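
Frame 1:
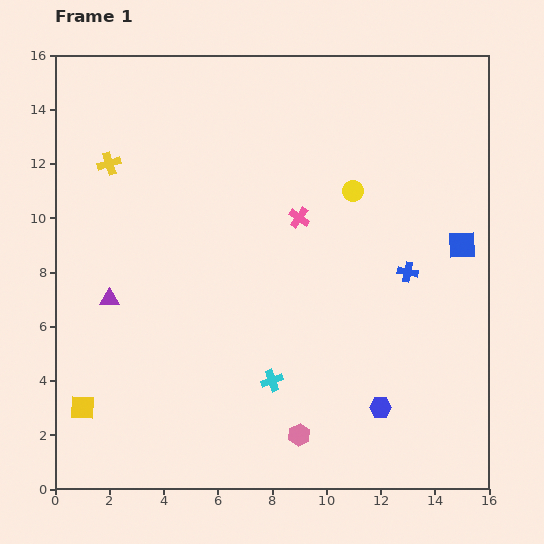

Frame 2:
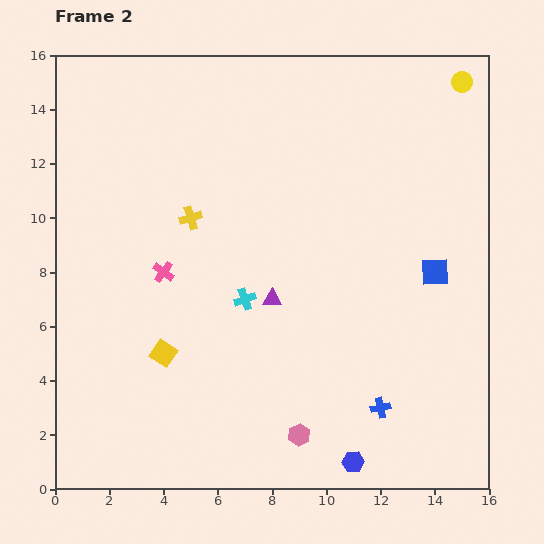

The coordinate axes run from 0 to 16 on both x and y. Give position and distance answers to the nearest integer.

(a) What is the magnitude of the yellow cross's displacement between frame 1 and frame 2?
4

The yellow cross moved from (2, 12) to (5, 10), a distance of √(3² + 2²) ≈ 4.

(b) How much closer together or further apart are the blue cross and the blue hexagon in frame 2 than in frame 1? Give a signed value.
-3

Distance in frame 1: 5. Distance in frame 2: 2.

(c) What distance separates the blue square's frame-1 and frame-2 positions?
1

The blue square moved from (15, 9) to (14, 8), a distance of √(1² + 1²) ≈ 1.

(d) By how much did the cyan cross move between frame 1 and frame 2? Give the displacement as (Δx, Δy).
(-1, 3)

The cyan cross was at (8, 4) in frame 1 and (7, 7) in frame 2.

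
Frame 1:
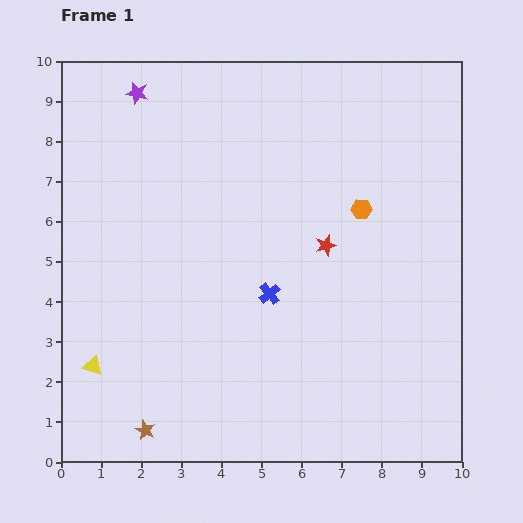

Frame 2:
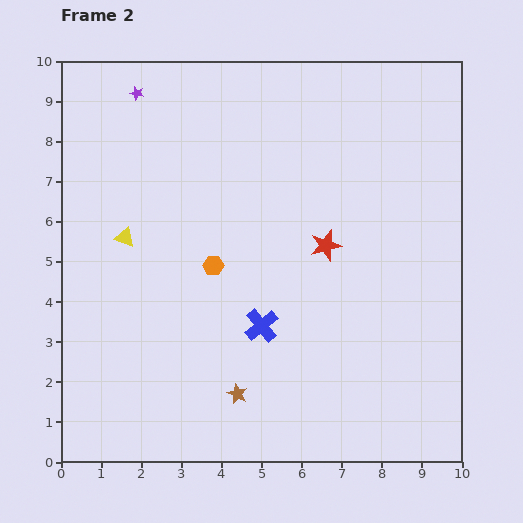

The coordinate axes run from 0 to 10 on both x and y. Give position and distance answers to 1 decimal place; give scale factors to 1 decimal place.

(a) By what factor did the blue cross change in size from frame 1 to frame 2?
1.6×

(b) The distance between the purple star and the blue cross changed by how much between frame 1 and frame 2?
+0.6

Distance in frame 1: 6.0. Distance in frame 2: 6.6.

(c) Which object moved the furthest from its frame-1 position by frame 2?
the orange hexagon

(moved 4.0; next 3.3)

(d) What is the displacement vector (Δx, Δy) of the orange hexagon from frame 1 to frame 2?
(-3.7, -1.4)

The orange hexagon was at (7.5, 6.3) in frame 1 and (3.8, 4.9) in frame 2.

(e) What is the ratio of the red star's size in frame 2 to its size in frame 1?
1.5×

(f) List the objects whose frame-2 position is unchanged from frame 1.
the red star, the purple star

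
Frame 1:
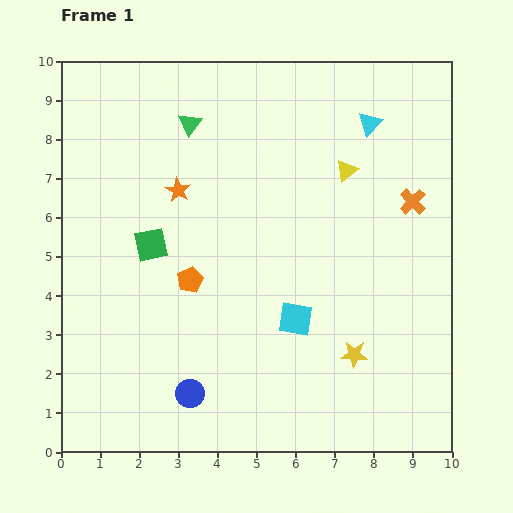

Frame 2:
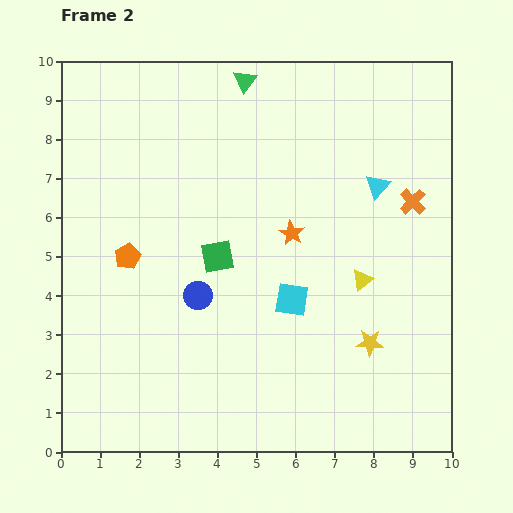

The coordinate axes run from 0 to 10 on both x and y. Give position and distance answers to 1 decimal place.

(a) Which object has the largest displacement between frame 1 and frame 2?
the orange star

(moved 3.1; next 2.8)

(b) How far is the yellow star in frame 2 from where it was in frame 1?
0.5

The yellow star moved from (7.5, 2.5) to (7.9, 2.8), a distance of √(0.4² + 0.3²) ≈ 0.5.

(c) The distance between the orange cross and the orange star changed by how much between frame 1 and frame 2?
-2.8

Distance in frame 1: 6.0. Distance in frame 2: 3.2.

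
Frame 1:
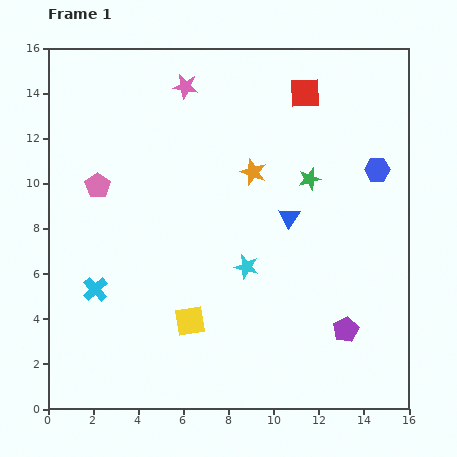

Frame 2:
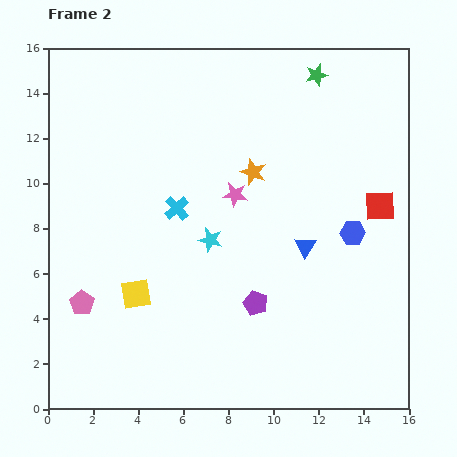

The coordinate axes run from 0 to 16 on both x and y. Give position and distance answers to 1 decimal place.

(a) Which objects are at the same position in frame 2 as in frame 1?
the orange star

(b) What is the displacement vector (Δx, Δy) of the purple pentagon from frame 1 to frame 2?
(-4.0, 1.2)

The purple pentagon was at (13.2, 3.5) in frame 1 and (9.2, 4.7) in frame 2.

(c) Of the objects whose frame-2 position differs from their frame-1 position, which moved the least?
the blue triangle

(moved 1.5)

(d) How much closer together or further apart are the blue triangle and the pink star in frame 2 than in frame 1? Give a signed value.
-3.5

Distance in frame 1: 7.4. Distance in frame 2: 3.9.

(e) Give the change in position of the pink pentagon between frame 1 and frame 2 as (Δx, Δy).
(-0.7, -5.2)

The pink pentagon was at (2.2, 9.9) in frame 1 and (1.5, 4.7) in frame 2.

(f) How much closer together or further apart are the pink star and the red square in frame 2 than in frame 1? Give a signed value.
+1.1

Distance in frame 1: 5.3. Distance in frame 2: 6.4.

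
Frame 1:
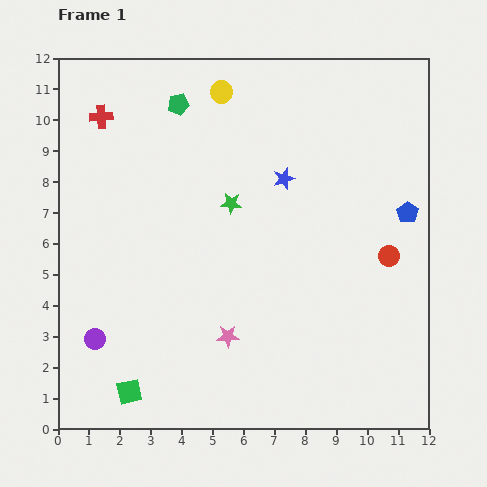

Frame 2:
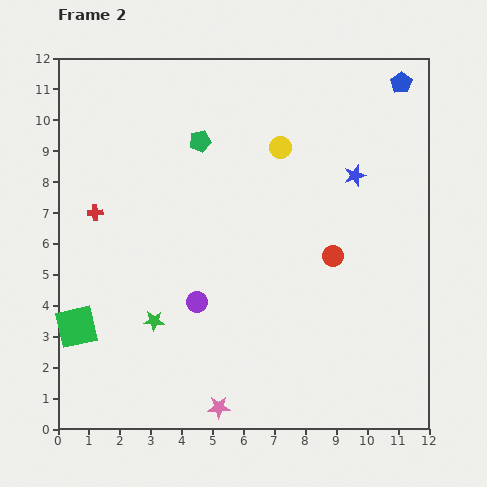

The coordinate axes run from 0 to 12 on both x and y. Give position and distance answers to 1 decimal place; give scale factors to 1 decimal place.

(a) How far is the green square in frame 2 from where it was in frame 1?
2.7

The green square moved from (2.3, 1.2) to (0.6, 3.3), a distance of √(1.7² + 2.1²) ≈ 2.7.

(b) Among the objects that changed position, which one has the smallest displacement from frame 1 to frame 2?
the green pentagon

(moved 1.4)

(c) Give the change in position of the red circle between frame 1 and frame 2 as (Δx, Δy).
(-1.8, 0.0)

The red circle was at (10.7, 5.6) in frame 1 and (8.9, 5.6) in frame 2.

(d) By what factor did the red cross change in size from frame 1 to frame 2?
0.7×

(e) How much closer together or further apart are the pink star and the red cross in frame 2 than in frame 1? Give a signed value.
-0.7

Distance in frame 1: 8.2. Distance in frame 2: 7.5.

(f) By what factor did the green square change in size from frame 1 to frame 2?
1.6×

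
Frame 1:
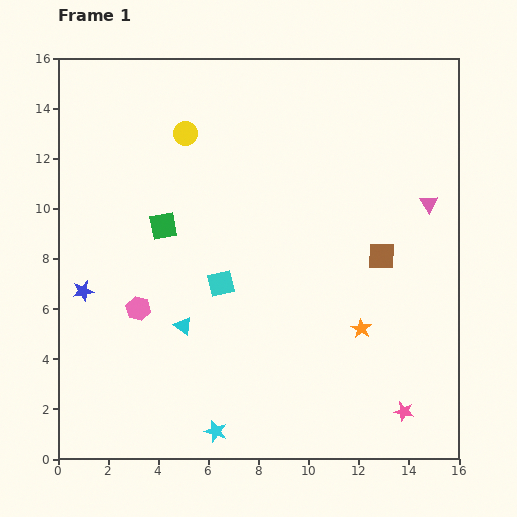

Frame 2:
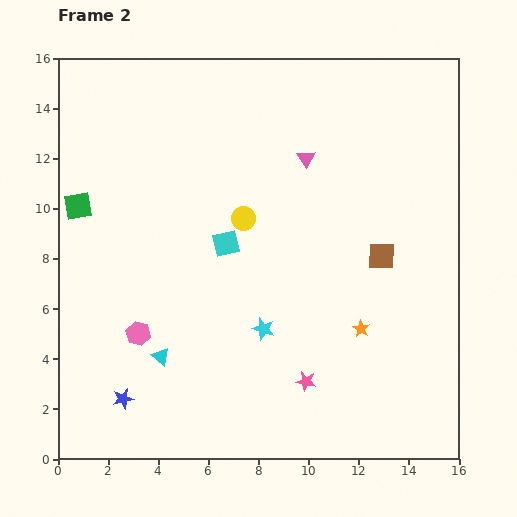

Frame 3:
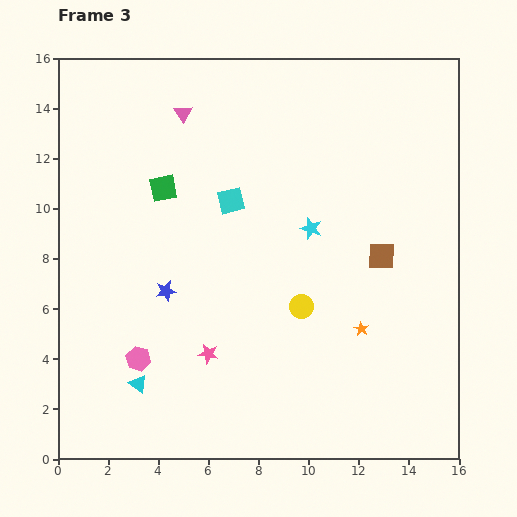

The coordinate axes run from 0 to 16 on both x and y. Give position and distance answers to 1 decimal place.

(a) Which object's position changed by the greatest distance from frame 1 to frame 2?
the pink triangle

(moved 5.2; next 4.6)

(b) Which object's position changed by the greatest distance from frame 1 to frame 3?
the pink triangle

(moved 10.4; next 8.9)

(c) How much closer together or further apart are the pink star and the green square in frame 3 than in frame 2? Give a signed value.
-4.7

Distance in frame 2: 11.5. Distance in frame 3: 6.8.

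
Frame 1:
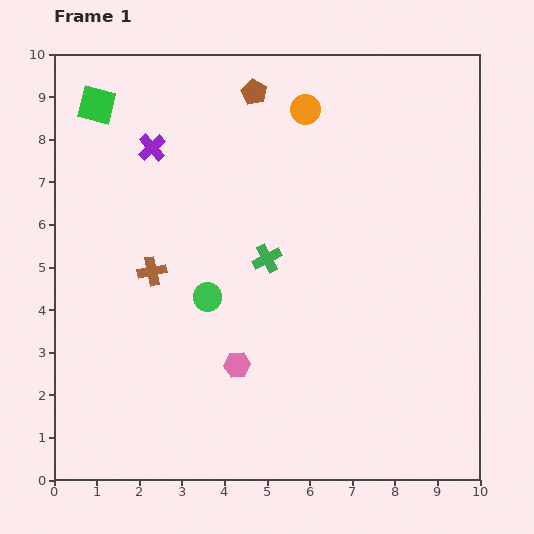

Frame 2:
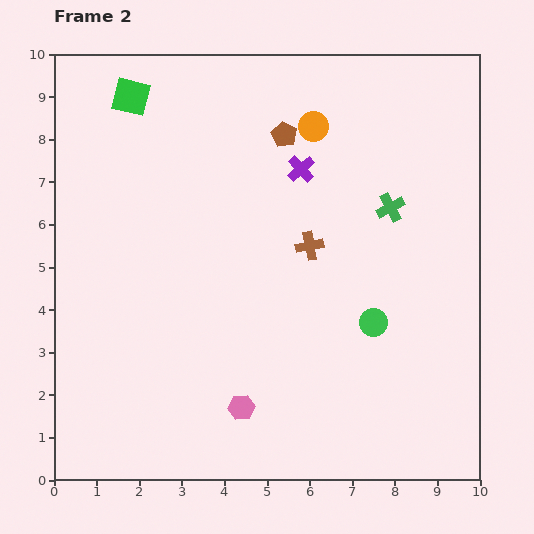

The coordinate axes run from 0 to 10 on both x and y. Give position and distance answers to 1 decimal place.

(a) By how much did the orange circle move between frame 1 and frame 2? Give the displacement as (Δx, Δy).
(0.2, -0.4)

The orange circle was at (5.9, 8.7) in frame 1 and (6.1, 8.3) in frame 2.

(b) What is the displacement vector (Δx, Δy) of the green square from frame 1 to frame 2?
(0.8, 0.2)

The green square was at (1.0, 8.8) in frame 1 and (1.8, 9.0) in frame 2.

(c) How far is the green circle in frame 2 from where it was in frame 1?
3.9

The green circle moved from (3.6, 4.3) to (7.5, 3.7), a distance of √(3.9² + 0.6²) ≈ 3.9.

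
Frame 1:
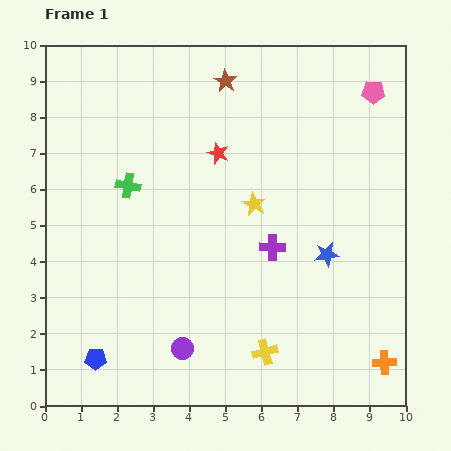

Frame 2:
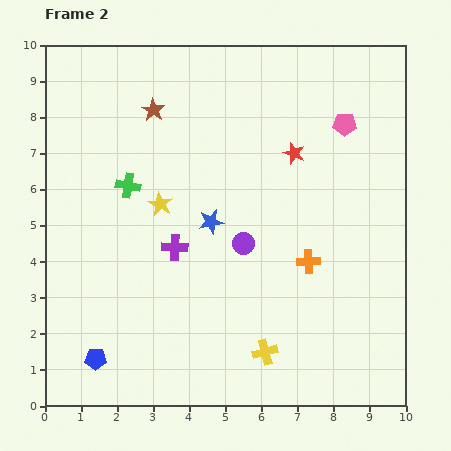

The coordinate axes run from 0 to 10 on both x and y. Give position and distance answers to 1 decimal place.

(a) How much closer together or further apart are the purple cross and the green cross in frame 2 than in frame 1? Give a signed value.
-2.2

Distance in frame 1: 4.3. Distance in frame 2: 2.1.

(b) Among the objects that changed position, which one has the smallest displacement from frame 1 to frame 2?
the pink pentagon

(moved 1.2)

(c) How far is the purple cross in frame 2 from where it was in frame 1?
2.7

The purple cross moved from (6.3, 4.4) to (3.6, 4.4), a distance of √(2.7² + 0.0²) ≈ 2.7.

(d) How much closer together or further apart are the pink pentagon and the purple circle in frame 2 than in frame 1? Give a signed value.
-4.6

Distance in frame 1: 8.9. Distance in frame 2: 4.3.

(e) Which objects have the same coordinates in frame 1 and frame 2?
the green cross, the blue pentagon, the yellow cross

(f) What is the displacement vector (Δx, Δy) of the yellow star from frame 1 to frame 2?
(-2.6, 0.0)

The yellow star was at (5.8, 5.6) in frame 1 and (3.2, 5.6) in frame 2.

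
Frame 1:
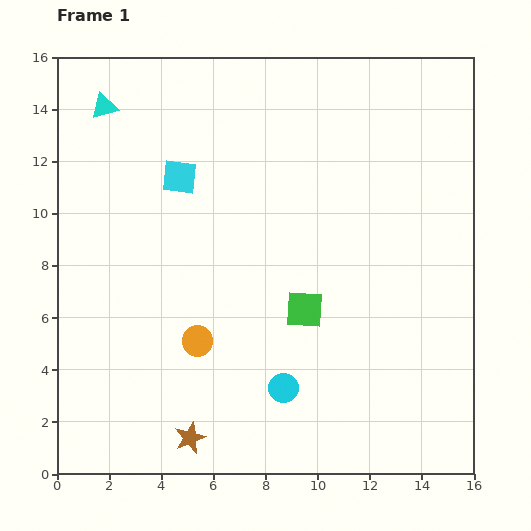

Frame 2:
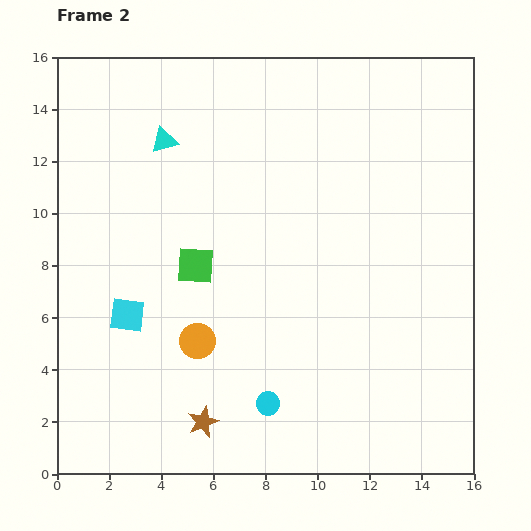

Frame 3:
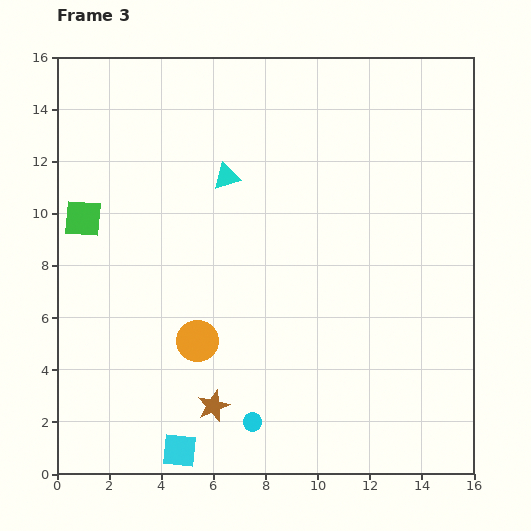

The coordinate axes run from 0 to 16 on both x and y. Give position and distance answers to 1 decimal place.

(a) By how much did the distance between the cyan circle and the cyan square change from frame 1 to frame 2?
-2.6

Distance in frame 1: 9.0. Distance in frame 2: 6.4.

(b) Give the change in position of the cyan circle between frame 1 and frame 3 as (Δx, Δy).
(-1.2, -1.3)

The cyan circle was at (8.7, 3.3) in frame 1 and (7.5, 2.0) in frame 3.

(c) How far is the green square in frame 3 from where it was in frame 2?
4.7

The green square moved from (5.3, 8.0) to (1.0, 9.8), a distance of √(4.3² + 1.8²) ≈ 4.7.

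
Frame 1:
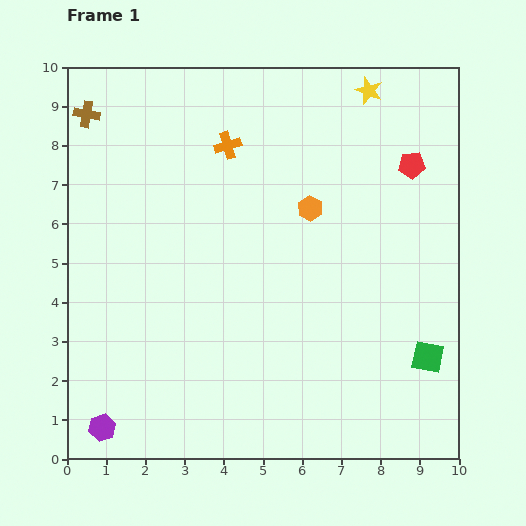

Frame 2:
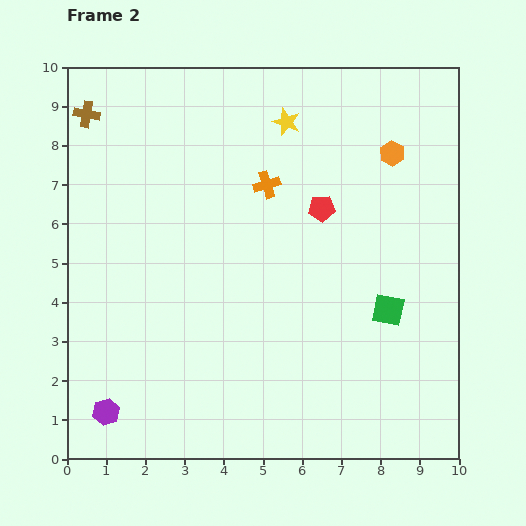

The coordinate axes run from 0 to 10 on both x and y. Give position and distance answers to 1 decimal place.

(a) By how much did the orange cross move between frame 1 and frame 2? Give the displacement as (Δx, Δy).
(1.0, -1.0)

The orange cross was at (4.1, 8.0) in frame 1 and (5.1, 7.0) in frame 2.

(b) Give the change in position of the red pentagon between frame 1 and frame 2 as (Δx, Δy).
(-2.3, -1.1)

The red pentagon was at (8.8, 7.5) in frame 1 and (6.5, 6.4) in frame 2.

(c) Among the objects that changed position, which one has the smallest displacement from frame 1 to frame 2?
the purple hexagon

(moved 0.4)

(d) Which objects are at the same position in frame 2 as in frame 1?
the brown cross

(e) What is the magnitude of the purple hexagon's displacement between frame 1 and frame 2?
0.4

The purple hexagon moved from (0.9, 0.8) to (1.0, 1.2), a distance of √(0.1² + 0.4²) ≈ 0.4.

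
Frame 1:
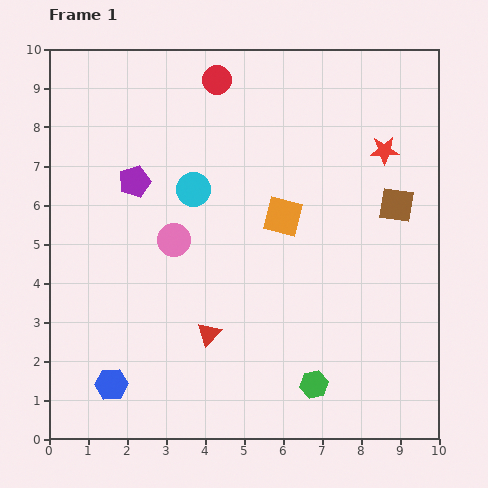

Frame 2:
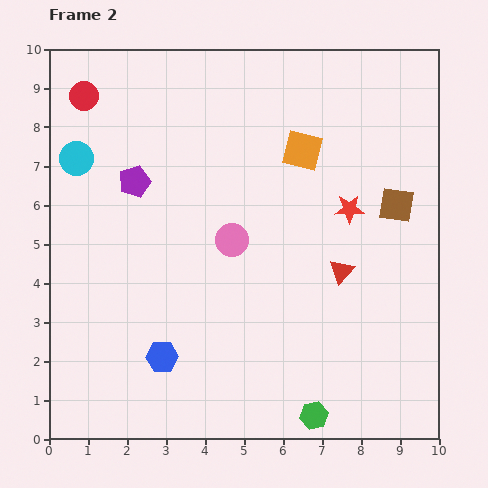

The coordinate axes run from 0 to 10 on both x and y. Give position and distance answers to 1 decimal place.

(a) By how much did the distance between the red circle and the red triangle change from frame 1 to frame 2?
+1.5

Distance in frame 1: 6.5. Distance in frame 2: 8.0.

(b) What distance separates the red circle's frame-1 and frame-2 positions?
3.4

The red circle moved from (4.3, 9.2) to (0.9, 8.8), a distance of √(3.4² + 0.4²) ≈ 3.4.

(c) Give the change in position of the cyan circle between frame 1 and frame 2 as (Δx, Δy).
(-3.0, 0.8)

The cyan circle was at (3.7, 6.4) in frame 1 and (0.7, 7.2) in frame 2.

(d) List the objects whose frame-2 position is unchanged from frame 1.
the brown square, the purple pentagon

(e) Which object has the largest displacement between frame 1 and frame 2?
the red triangle

(moved 3.8; next 3.4)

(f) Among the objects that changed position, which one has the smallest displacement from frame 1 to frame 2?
the green hexagon

(moved 0.8)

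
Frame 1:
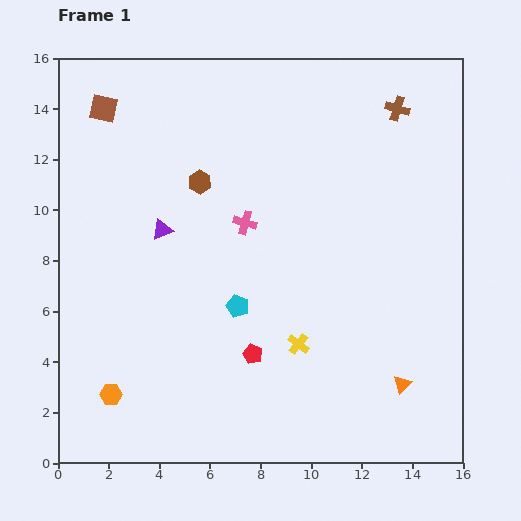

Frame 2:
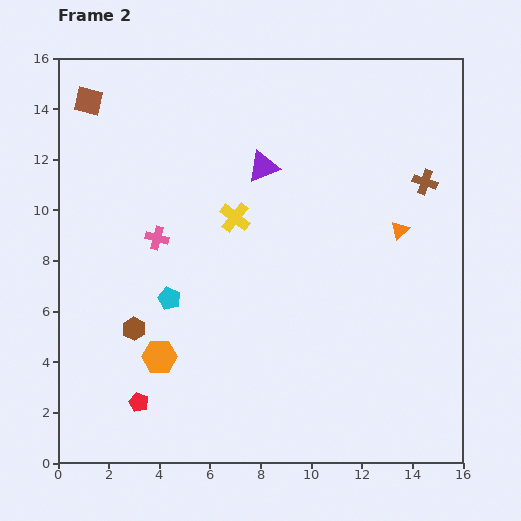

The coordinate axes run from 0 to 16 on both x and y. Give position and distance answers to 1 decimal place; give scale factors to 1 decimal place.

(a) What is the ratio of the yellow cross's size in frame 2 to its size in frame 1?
1.4×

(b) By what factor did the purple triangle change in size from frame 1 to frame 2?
1.5×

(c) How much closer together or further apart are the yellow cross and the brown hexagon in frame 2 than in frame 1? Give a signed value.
-1.6

Distance in frame 1: 7.5. Distance in frame 2: 5.9.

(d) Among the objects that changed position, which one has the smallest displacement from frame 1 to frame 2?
the brown square

(moved 0.7)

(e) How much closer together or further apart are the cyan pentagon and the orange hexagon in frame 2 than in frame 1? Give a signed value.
-3.8

Distance in frame 1: 6.1. Distance in frame 2: 2.3.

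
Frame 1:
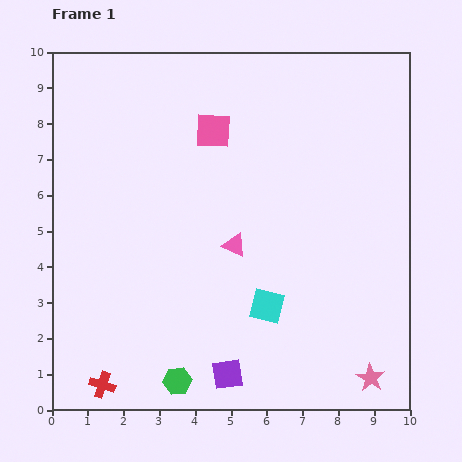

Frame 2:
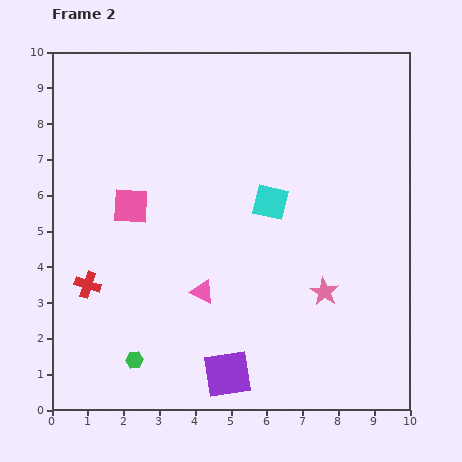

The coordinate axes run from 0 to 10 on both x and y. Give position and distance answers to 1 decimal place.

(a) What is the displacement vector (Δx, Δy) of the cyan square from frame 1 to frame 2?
(0.1, 2.9)

The cyan square was at (6.0, 2.9) in frame 1 and (6.1, 5.8) in frame 2.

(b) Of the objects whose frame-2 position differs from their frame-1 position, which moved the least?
the green hexagon

(moved 1.3)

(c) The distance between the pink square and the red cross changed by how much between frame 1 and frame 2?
-5.2

Distance in frame 1: 7.7. Distance in frame 2: 2.5.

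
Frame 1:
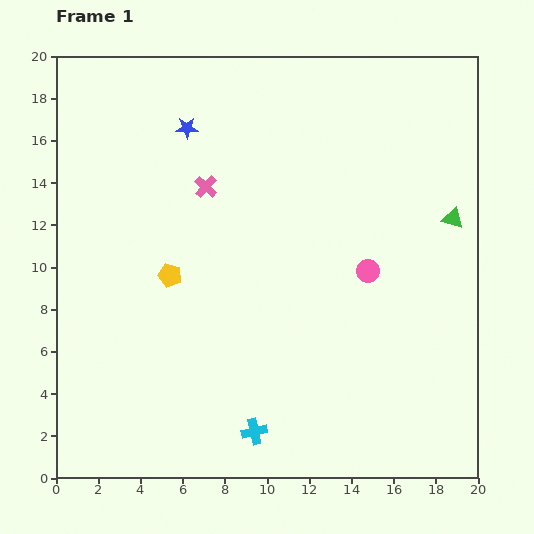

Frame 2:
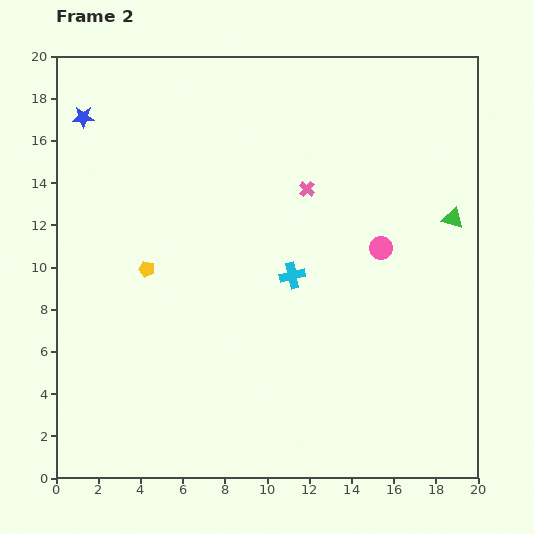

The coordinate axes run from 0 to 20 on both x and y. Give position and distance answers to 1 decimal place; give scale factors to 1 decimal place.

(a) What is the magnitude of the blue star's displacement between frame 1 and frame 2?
4.9

The blue star moved from (6.2, 16.6) to (1.3, 17.1), a distance of √(4.9² + 0.5²) ≈ 4.9.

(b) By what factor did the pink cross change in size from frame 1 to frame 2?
0.7×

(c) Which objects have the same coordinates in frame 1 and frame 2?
the green triangle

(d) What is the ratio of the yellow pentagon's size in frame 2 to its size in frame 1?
0.7×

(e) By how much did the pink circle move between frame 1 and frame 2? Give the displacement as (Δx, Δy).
(0.6, 1.1)

The pink circle was at (14.8, 9.8) in frame 1 and (15.4, 10.9) in frame 2.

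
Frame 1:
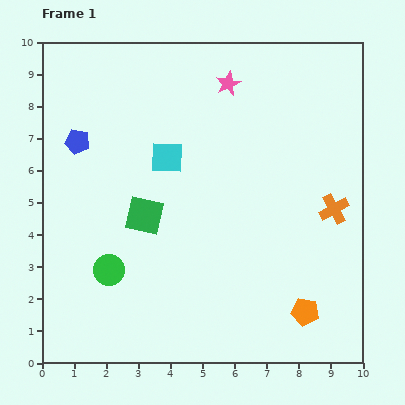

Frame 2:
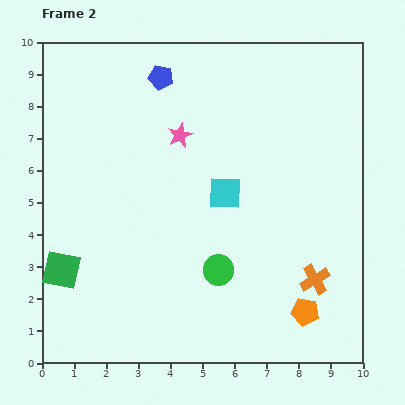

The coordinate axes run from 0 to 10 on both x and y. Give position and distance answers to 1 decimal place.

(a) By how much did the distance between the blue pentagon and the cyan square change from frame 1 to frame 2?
+1.3

Distance in frame 1: 2.8. Distance in frame 2: 4.1.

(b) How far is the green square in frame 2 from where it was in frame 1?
3.1

The green square moved from (3.2, 4.6) to (0.6, 2.9), a distance of √(2.6² + 1.7²) ≈ 3.1.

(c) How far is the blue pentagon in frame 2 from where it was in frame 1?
3.3

The blue pentagon moved from (1.1, 6.9) to (3.7, 8.9), a distance of √(2.6² + 2.0²) ≈ 3.3.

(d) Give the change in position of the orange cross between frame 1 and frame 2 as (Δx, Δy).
(-0.6, -2.2)

The orange cross was at (9.1, 4.8) in frame 1 and (8.5, 2.6) in frame 2.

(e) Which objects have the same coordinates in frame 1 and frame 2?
the orange pentagon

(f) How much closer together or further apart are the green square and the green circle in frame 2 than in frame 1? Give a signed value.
+2.9

Distance in frame 1: 2.0. Distance in frame 2: 4.9.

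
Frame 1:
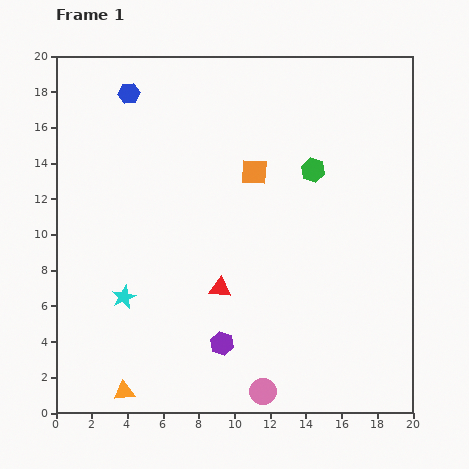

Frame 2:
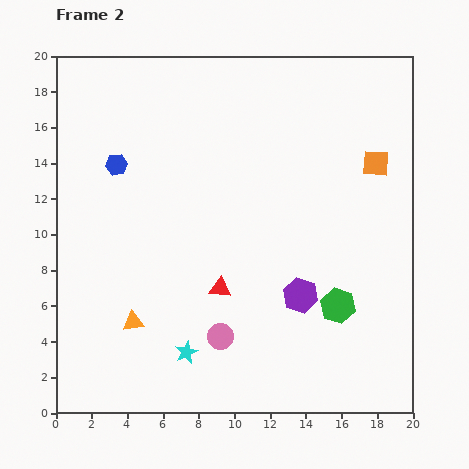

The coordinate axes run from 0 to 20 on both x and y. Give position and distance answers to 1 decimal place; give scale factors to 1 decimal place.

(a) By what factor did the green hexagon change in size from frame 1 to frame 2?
1.5×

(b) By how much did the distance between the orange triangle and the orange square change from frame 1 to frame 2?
+2.0

Distance in frame 1: 14.3. Distance in frame 2: 16.3.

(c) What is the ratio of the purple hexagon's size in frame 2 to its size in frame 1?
1.5×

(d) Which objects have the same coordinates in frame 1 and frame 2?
the red triangle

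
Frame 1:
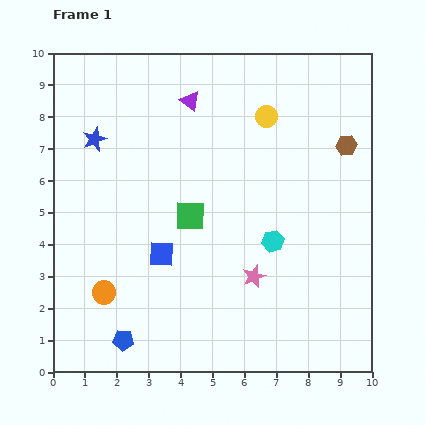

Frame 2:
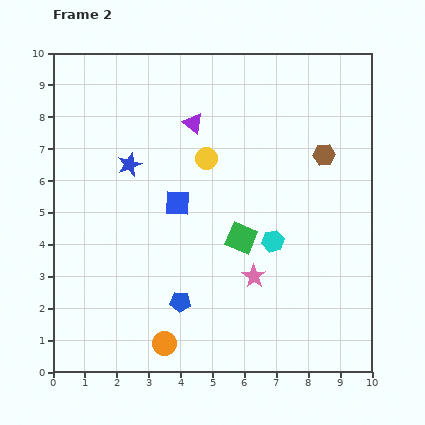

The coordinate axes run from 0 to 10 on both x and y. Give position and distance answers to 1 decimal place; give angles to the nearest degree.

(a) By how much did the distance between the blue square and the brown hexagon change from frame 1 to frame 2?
-1.9

Distance in frame 1: 6.7. Distance in frame 2: 4.8.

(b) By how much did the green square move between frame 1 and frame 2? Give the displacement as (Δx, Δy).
(1.6, -0.7)

The green square was at (4.3, 4.9) in frame 1 and (5.9, 4.2) in frame 2.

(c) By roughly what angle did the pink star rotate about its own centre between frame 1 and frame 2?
17° counter-clockwise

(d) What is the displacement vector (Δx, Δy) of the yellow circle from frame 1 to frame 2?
(-1.9, -1.3)

The yellow circle was at (6.7, 8.0) in frame 1 and (4.8, 6.7) in frame 2.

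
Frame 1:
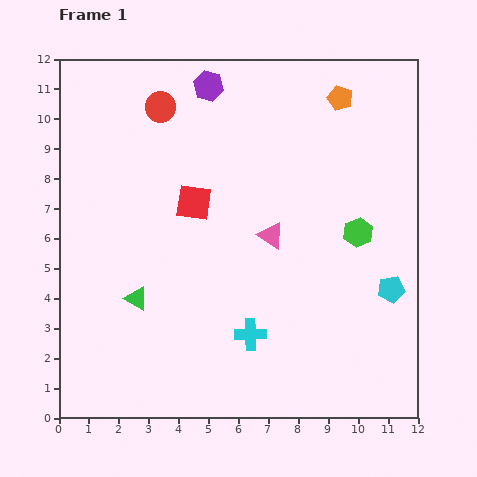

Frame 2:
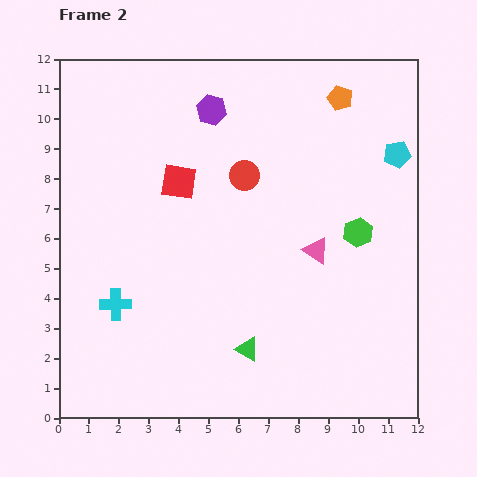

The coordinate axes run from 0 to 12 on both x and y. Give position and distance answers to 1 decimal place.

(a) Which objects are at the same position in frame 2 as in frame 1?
the orange pentagon, the green hexagon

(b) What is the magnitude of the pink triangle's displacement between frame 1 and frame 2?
1.6

The pink triangle moved from (7.1, 6.1) to (8.6, 5.6), a distance of √(1.5² + 0.5²) ≈ 1.6.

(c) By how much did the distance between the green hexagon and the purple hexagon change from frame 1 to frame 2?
-0.6

Distance in frame 1: 7.0. Distance in frame 2: 6.4.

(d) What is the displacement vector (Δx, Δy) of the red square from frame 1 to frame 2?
(-0.5, 0.7)

The red square was at (4.5, 7.2) in frame 1 and (4.0, 7.9) in frame 2.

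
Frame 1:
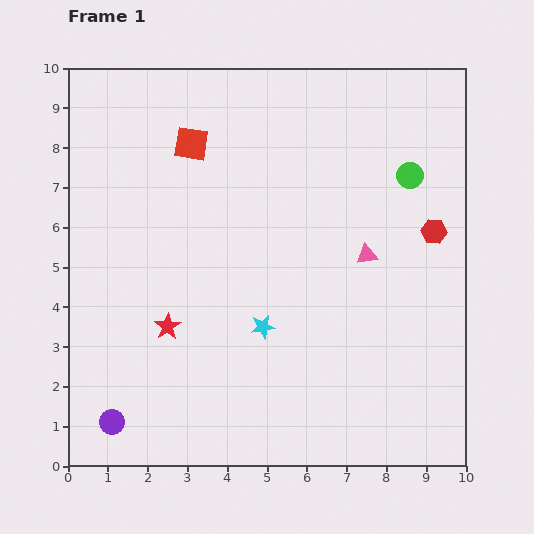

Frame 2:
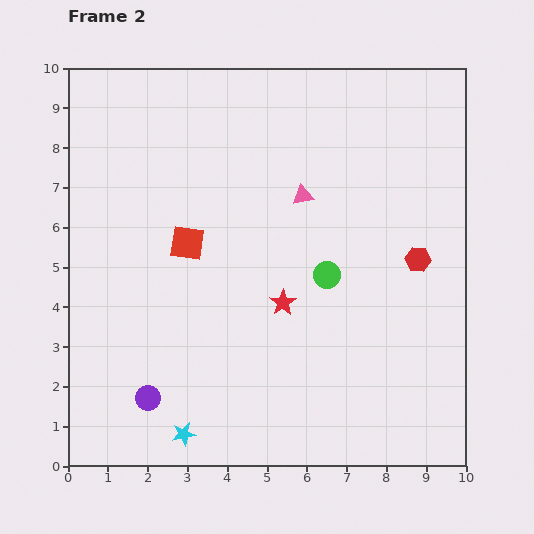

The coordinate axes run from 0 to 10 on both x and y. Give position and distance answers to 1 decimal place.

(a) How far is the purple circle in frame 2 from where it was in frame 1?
1.1

The purple circle moved from (1.1, 1.1) to (2.0, 1.7), a distance of √(0.9² + 0.6²) ≈ 1.1.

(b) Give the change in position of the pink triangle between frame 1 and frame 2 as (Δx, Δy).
(-1.6, 1.5)

The pink triangle was at (7.5, 5.3) in frame 1 and (5.9, 6.8) in frame 2.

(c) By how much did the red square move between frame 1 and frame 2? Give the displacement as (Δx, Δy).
(-0.1, -2.5)

The red square was at (3.1, 8.1) in frame 1 and (3.0, 5.6) in frame 2.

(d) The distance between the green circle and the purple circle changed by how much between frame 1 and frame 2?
-4.2

Distance in frame 1: 9.7. Distance in frame 2: 5.5.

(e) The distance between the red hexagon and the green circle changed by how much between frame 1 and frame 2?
+0.8

Distance in frame 1: 1.5. Distance in frame 2: 2.3.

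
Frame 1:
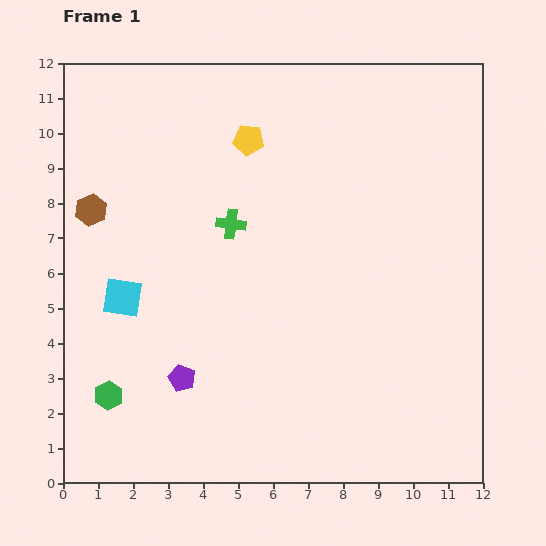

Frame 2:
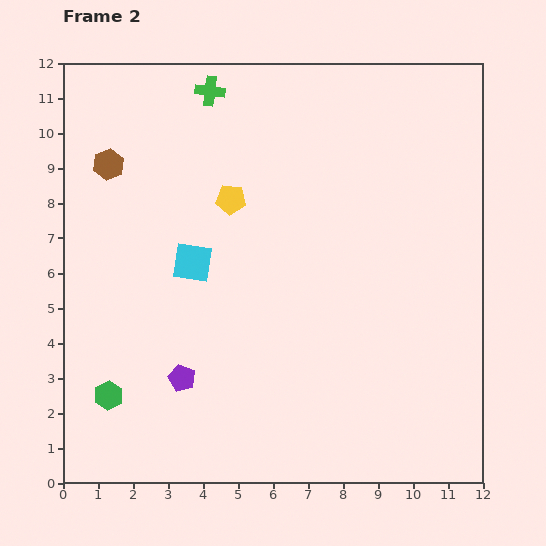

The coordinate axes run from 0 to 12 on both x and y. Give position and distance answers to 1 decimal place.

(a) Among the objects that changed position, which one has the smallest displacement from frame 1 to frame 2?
the brown hexagon

(moved 1.4)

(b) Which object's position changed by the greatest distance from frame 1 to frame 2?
the green cross

(moved 3.8; next 2.2)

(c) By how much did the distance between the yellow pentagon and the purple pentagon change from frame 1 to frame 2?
-1.8

Distance in frame 1: 7.1. Distance in frame 2: 5.3.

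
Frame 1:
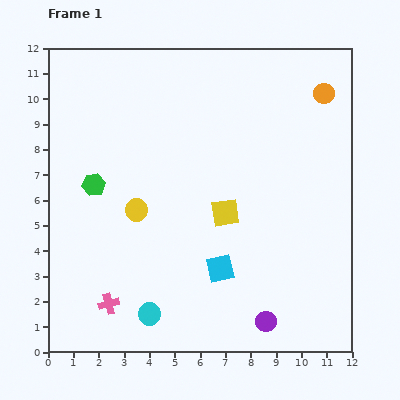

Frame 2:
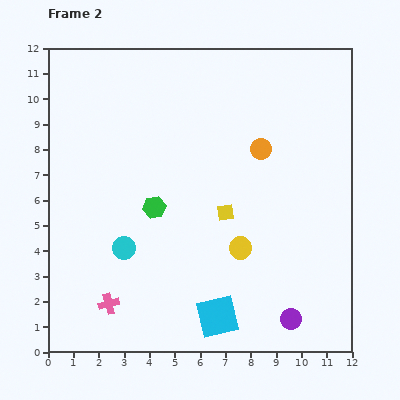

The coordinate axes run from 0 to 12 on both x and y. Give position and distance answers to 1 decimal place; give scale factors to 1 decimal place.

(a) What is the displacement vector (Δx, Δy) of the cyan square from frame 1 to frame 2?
(-0.1, -1.9)

The cyan square was at (6.8, 3.3) in frame 1 and (6.7, 1.4) in frame 2.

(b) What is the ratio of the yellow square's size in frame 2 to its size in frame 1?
0.6×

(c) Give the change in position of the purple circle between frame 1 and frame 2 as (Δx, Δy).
(1.0, 0.1)

The purple circle was at (8.6, 1.2) in frame 1 and (9.6, 1.3) in frame 2.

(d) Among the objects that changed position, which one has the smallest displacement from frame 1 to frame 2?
the purple circle

(moved 1.0)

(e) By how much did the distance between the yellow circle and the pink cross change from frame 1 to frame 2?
+1.7

Distance in frame 1: 3.9. Distance in frame 2: 5.6.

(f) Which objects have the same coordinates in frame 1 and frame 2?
the yellow square, the pink cross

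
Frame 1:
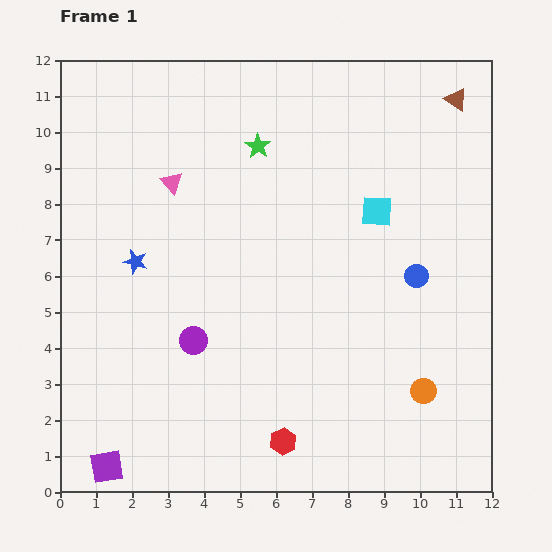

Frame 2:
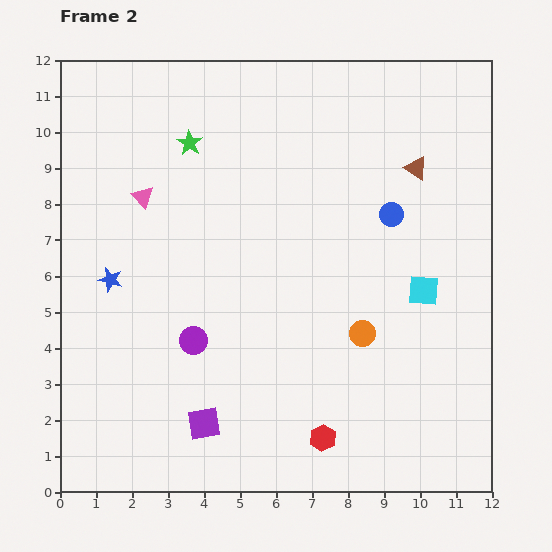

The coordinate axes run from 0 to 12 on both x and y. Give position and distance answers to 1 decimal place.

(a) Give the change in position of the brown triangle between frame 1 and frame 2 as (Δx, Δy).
(-1.1, -1.9)

The brown triangle was at (11.0, 10.9) in frame 1 and (9.9, 9.0) in frame 2.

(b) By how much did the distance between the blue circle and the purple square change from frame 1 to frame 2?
-2.3

Distance in frame 1: 10.1. Distance in frame 2: 7.8.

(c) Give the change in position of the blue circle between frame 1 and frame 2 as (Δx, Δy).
(-0.7, 1.7)

The blue circle was at (9.9, 6.0) in frame 1 and (9.2, 7.7) in frame 2.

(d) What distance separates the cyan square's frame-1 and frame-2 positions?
2.6

The cyan square moved from (8.8, 7.8) to (10.1, 5.6), a distance of √(1.3² + 2.2²) ≈ 2.6.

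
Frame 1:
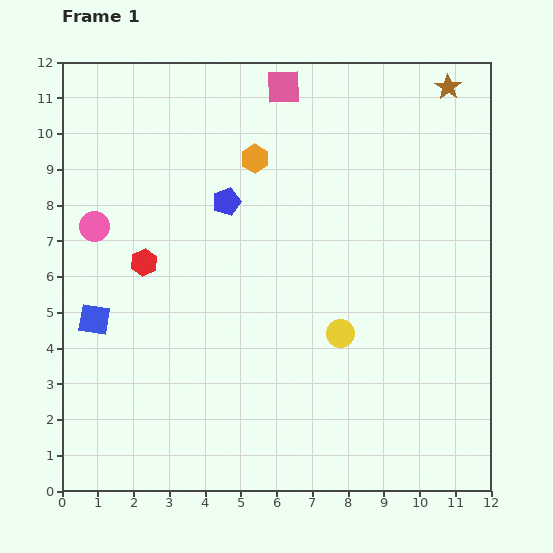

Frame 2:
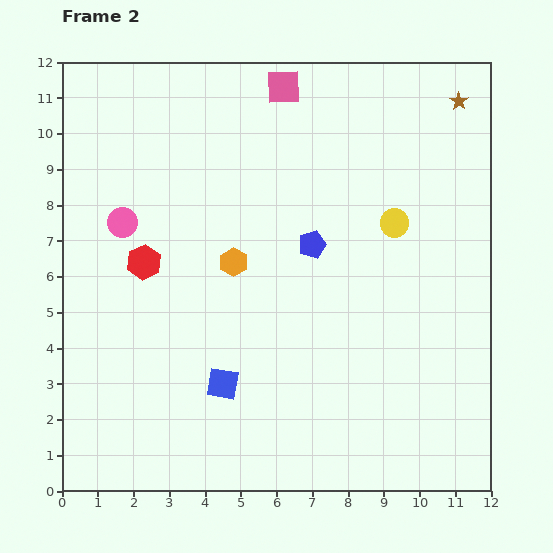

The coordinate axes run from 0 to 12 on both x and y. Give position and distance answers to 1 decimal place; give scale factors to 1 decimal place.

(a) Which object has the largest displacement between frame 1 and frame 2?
the blue square

(moved 4.0; next 3.4)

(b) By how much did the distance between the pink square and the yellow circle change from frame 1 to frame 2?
-2.2

Distance in frame 1: 7.1. Distance in frame 2: 4.9.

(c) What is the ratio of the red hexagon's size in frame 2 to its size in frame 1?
1.3×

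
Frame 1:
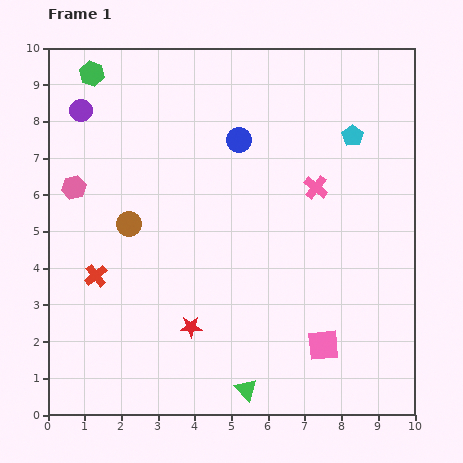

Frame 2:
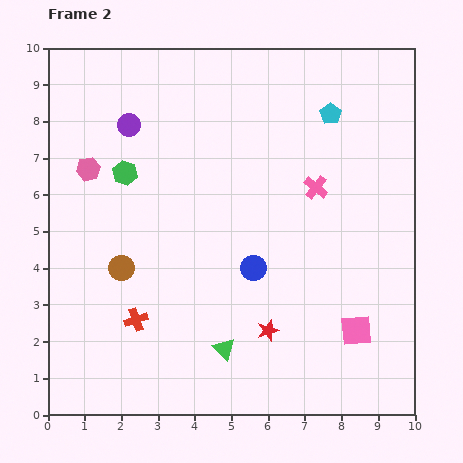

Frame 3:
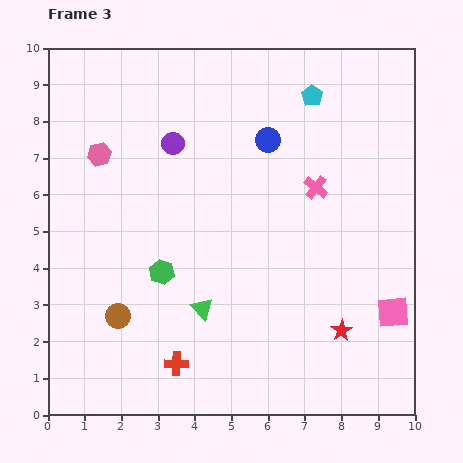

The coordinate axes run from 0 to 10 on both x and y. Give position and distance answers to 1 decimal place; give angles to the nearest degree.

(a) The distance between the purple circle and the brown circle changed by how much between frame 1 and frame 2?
+0.5

Distance in frame 1: 3.4. Distance in frame 2: 3.9.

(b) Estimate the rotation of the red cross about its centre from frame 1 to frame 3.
39° clockwise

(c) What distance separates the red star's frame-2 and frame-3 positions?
2.0

The red star moved from (6.0, 2.3) to (8.0, 2.3), a distance of √(2.0² + 0.0²) ≈ 2.0.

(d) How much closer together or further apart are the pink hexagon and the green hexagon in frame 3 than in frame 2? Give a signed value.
+2.6

Distance in frame 2: 1.0. Distance in frame 3: 3.6.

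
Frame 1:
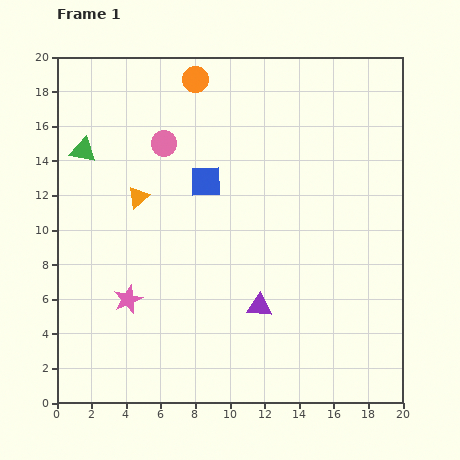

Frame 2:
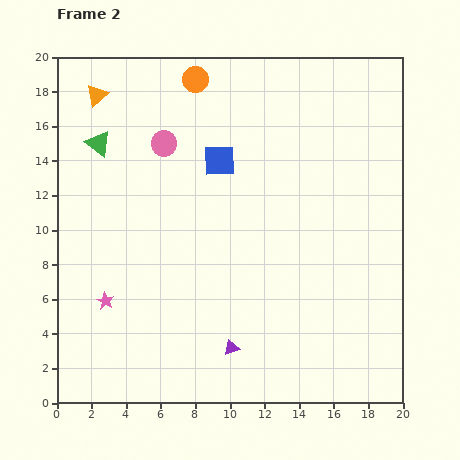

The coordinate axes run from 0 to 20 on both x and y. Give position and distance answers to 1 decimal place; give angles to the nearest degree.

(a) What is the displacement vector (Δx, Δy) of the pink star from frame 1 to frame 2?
(-1.3, -0.1)

The pink star was at (4.1, 6.0) in frame 1 and (2.8, 5.9) in frame 2.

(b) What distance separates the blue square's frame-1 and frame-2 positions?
1.4

The blue square moved from (8.6, 12.8) to (9.4, 14.0), a distance of √(0.8² + 1.2²) ≈ 1.4.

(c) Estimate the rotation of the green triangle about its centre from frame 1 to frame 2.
24° clockwise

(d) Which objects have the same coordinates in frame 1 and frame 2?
the pink circle, the orange circle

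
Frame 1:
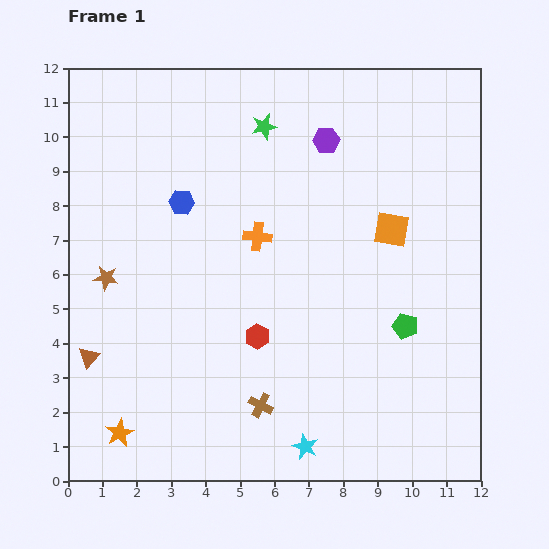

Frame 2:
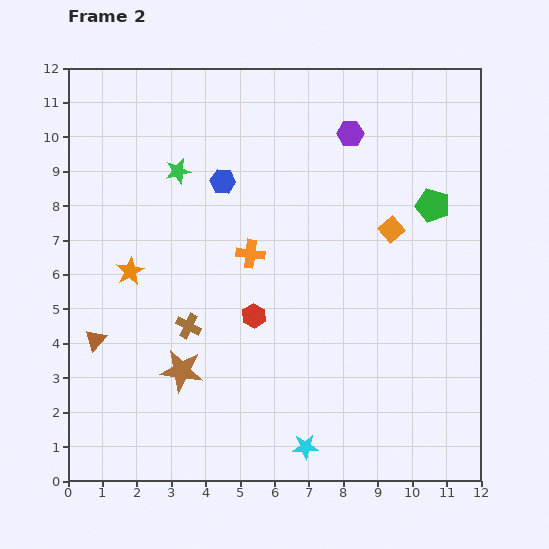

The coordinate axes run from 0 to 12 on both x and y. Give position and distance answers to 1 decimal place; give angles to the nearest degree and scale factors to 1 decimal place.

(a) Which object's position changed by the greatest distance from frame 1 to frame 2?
the orange star

(moved 4.7; next 3.6)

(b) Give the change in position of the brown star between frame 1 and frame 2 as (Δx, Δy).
(2.2, -2.7)

The brown star was at (1.1, 5.9) in frame 1 and (3.3, 3.2) in frame 2.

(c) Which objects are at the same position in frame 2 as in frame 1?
the cyan star, the orange square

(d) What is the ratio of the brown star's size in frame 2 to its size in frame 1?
1.7×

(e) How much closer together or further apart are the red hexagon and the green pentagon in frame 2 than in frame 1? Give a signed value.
+1.8

Distance in frame 1: 4.3. Distance in frame 2: 6.1.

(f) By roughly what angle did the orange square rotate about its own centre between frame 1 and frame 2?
39° clockwise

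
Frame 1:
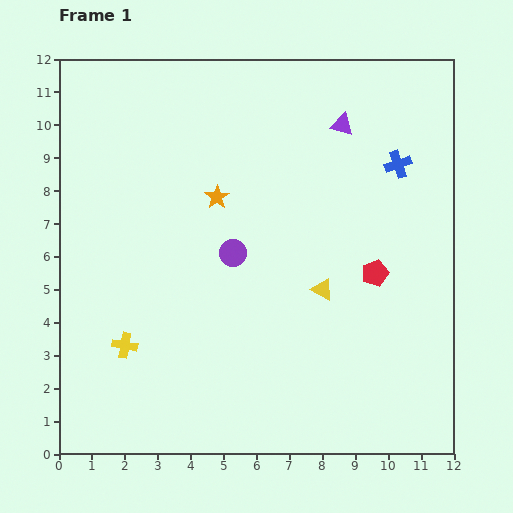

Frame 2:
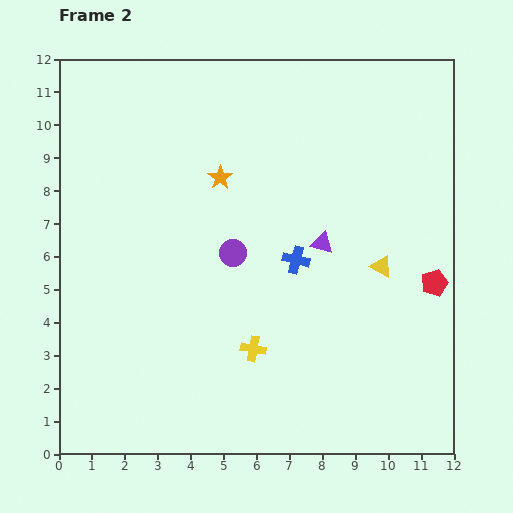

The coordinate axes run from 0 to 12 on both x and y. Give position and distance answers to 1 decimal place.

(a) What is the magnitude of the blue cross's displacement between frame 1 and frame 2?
4.2

The blue cross moved from (10.3, 8.8) to (7.2, 5.9), a distance of √(3.1² + 2.9²) ≈ 4.2.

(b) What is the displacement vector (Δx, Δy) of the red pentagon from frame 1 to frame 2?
(1.8, -0.3)

The red pentagon was at (9.6, 5.5) in frame 1 and (11.4, 5.2) in frame 2.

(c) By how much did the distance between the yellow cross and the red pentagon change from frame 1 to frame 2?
-2.0

Distance in frame 1: 7.9. Distance in frame 2: 5.9.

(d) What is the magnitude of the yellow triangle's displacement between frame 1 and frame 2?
1.9

The yellow triangle moved from (8.0, 5.0) to (9.8, 5.7), a distance of √(1.8² + 0.7²) ≈ 1.9.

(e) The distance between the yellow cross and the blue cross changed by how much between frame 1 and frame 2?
-7.0

Distance in frame 1: 10.0. Distance in frame 2: 3.0.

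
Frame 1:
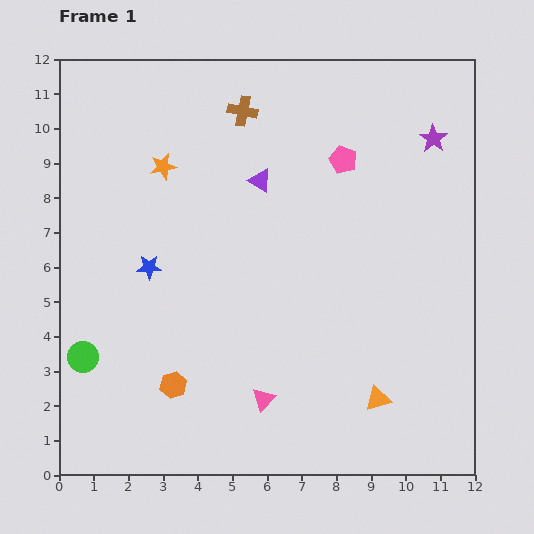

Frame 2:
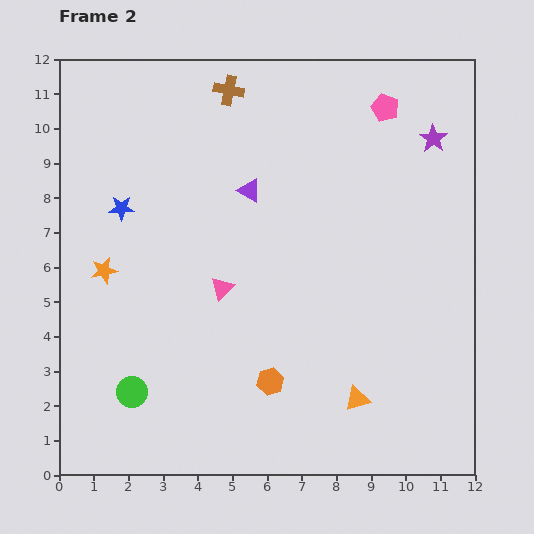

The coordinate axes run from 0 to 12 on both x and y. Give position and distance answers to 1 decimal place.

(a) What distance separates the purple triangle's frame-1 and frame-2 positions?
0.4

The purple triangle moved from (5.8, 8.5) to (5.5, 8.2), a distance of √(0.3² + 0.3²) ≈ 0.4.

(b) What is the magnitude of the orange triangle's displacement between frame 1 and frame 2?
0.6

The orange triangle moved from (9.2, 2.2) to (8.6, 2.2), a distance of √(0.6² + 0.0²) ≈ 0.6.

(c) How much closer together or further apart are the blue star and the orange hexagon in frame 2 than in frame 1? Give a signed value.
+3.1

Distance in frame 1: 3.5. Distance in frame 2: 6.6.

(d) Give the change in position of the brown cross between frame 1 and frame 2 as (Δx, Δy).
(-0.4, 0.6)

The brown cross was at (5.3, 10.5) in frame 1 and (4.9, 11.1) in frame 2.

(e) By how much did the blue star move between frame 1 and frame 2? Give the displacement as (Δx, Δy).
(-0.8, 1.7)

The blue star was at (2.6, 6.0) in frame 1 and (1.8, 7.7) in frame 2.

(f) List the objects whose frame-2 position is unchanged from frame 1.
the purple star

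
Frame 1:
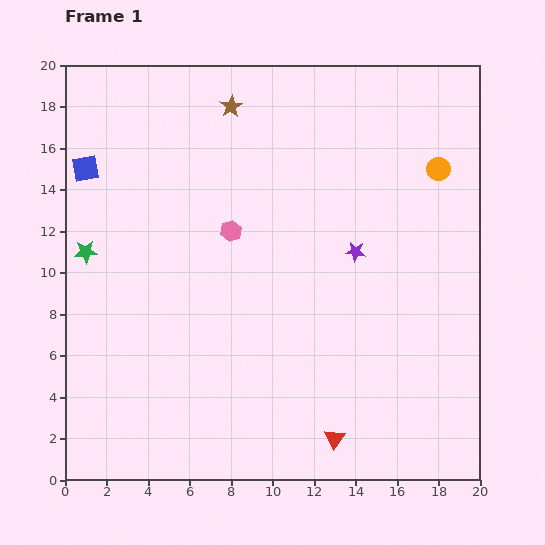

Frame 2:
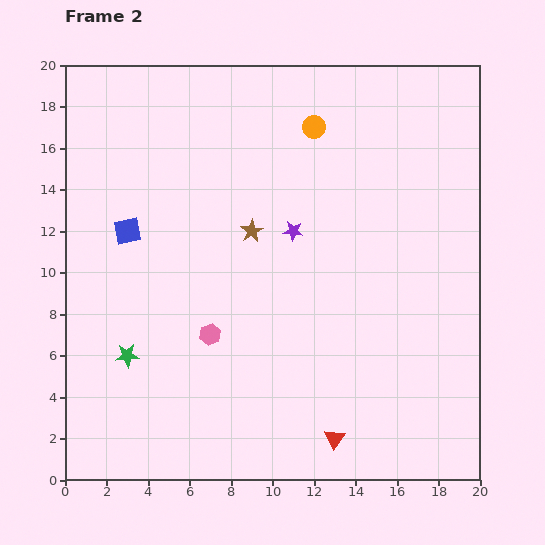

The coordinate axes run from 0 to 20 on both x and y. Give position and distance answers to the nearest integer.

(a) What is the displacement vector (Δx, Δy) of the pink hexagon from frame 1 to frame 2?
(-1, -5)

The pink hexagon was at (8, 12) in frame 1 and (7, 7) in frame 2.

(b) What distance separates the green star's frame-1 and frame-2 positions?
5

The green star moved from (1, 11) to (3, 6), a distance of √(2² + 5²) ≈ 5.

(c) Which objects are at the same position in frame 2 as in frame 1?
the red triangle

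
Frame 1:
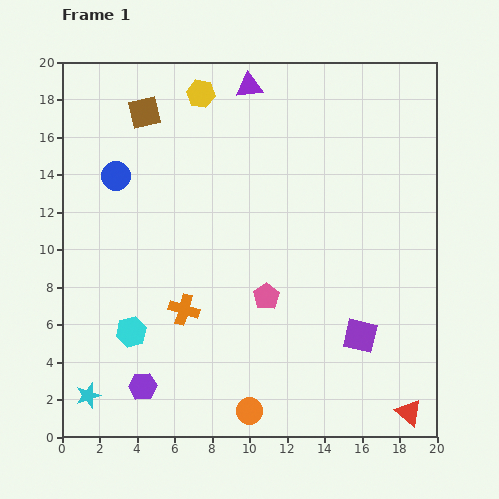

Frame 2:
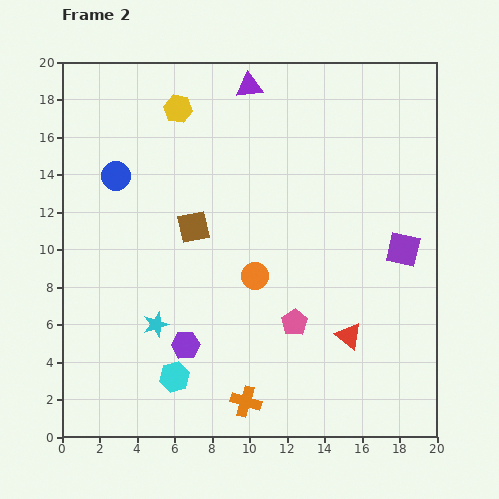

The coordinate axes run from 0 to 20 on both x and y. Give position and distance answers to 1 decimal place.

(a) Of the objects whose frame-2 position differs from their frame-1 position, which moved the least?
the yellow hexagon

(moved 1.4)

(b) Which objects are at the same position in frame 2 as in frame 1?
the blue circle, the purple triangle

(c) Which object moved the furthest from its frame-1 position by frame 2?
the orange circle

(moved 7.2; next 6.6)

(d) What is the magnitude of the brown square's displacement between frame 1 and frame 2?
6.6

The brown square moved from (4.4, 17.3) to (7.0, 11.2), a distance of √(2.6² + 6.1²) ≈ 6.6.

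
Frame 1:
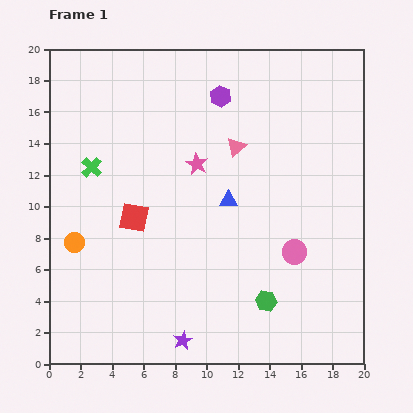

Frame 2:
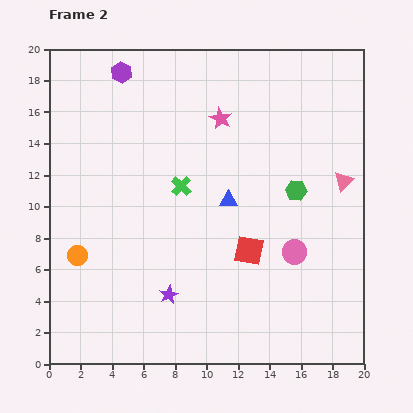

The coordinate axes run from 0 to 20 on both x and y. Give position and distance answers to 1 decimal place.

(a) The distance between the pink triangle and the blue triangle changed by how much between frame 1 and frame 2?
+4.0

Distance in frame 1: 3.4. Distance in frame 2: 7.4.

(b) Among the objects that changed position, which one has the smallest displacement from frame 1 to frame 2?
the orange circle

(moved 0.8)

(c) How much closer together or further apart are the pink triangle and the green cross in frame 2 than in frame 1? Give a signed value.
+1.0

Distance in frame 1: 9.3. Distance in frame 2: 10.3.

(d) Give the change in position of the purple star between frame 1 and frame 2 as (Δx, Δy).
(-0.9, 2.9)

The purple star was at (8.5, 1.5) in frame 1 and (7.6, 4.4) in frame 2.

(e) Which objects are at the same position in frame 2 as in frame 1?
the pink circle, the blue triangle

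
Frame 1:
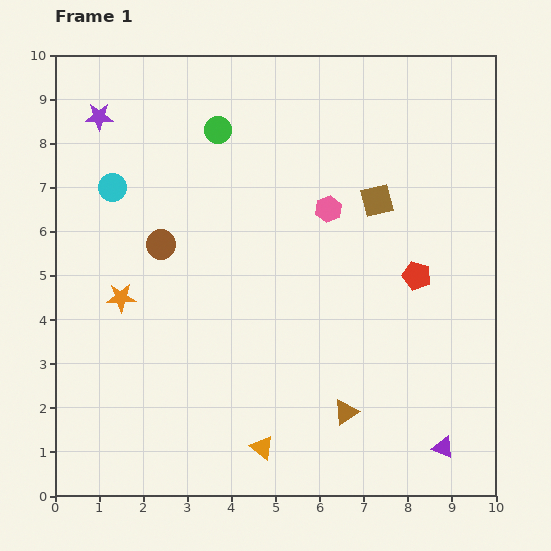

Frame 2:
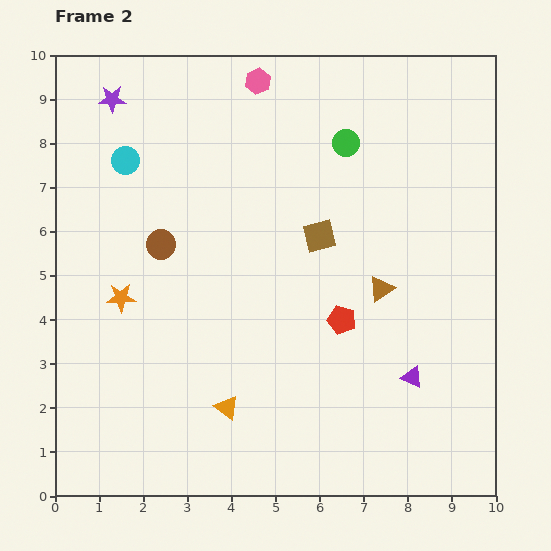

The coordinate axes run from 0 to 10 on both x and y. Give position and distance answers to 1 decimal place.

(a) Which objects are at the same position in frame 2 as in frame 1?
the brown circle, the orange star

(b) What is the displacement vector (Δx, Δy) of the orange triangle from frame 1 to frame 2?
(-0.8, 0.9)

The orange triangle was at (4.7, 1.1) in frame 1 and (3.9, 2.0) in frame 2.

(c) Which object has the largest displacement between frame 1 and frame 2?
the pink hexagon

(moved 3.3; next 2.9)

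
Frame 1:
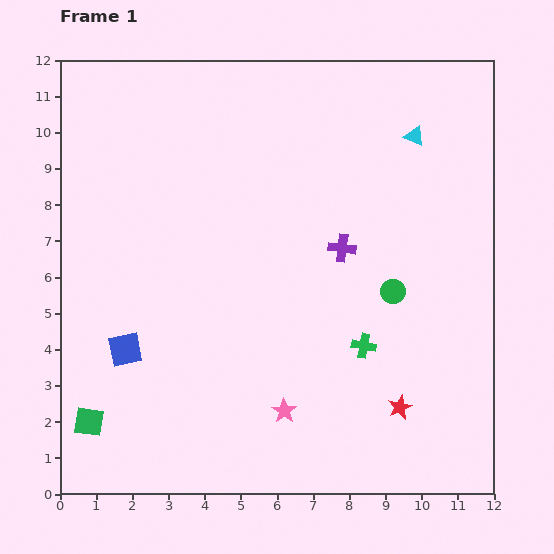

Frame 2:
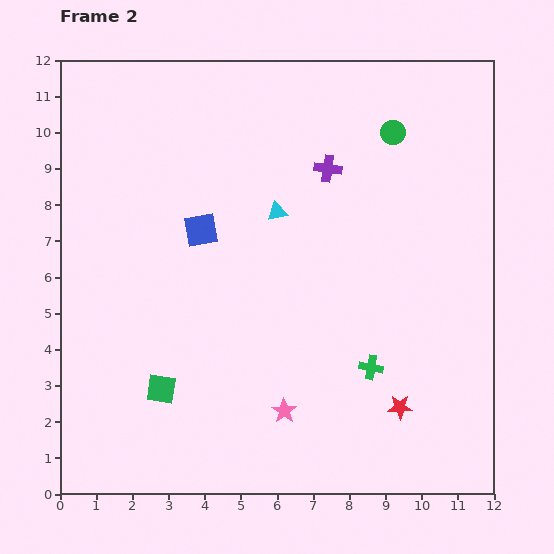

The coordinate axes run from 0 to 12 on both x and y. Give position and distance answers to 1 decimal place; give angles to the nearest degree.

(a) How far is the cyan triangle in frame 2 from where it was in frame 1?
4.3

The cyan triangle moved from (9.8, 9.9) to (6.0, 7.8), a distance of √(3.8² + 2.1²) ≈ 4.3.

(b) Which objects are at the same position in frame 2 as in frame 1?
the pink star, the red star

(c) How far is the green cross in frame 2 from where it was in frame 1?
0.6

The green cross moved from (8.4, 4.1) to (8.6, 3.5), a distance of √(0.2² + 0.6²) ≈ 0.6.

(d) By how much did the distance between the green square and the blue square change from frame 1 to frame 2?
+2.3

Distance in frame 1: 2.2. Distance in frame 2: 4.5.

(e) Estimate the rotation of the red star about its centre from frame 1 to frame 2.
22° clockwise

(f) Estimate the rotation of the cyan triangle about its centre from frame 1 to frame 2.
36° counter-clockwise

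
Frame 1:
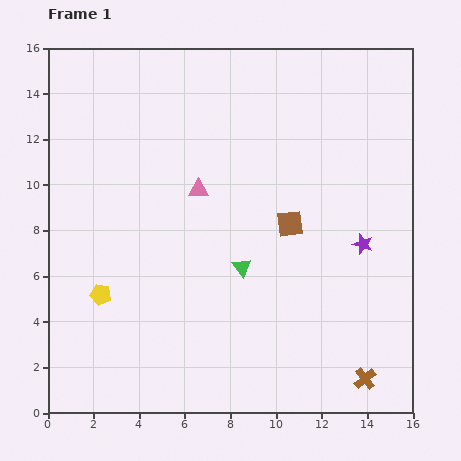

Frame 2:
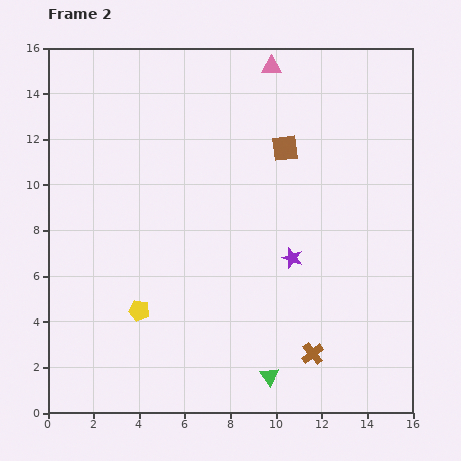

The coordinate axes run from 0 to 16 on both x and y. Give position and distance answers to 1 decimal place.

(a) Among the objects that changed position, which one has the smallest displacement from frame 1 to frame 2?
the yellow pentagon

(moved 1.8)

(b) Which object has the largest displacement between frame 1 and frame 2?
the pink triangle

(moved 6.3; next 4.9)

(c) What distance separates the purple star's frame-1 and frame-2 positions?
3.2

The purple star moved from (13.8, 7.4) to (10.7, 6.8), a distance of √(3.1² + 0.6²) ≈ 3.2.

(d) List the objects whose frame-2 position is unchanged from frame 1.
none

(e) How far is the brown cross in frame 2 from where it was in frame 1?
2.5

The brown cross moved from (13.9, 1.5) to (11.6, 2.6), a distance of √(2.3² + 1.1²) ≈ 2.5.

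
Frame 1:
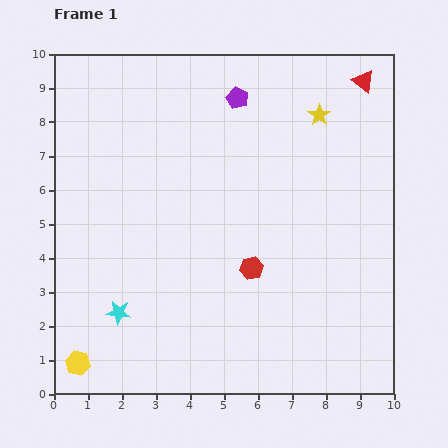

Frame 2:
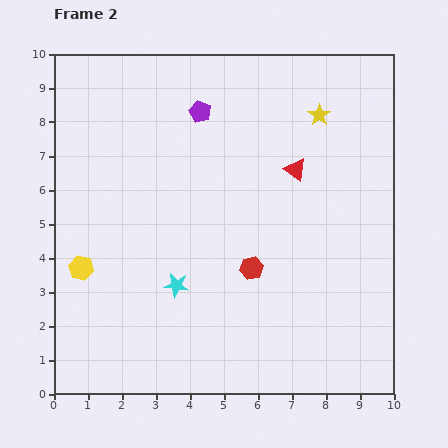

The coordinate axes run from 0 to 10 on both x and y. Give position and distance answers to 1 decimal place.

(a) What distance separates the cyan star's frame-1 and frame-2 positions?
1.9

The cyan star moved from (1.9, 2.4) to (3.6, 3.2), a distance of √(1.7² + 0.8²) ≈ 1.9.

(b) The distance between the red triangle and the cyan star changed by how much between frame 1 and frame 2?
-5.0

Distance in frame 1: 9.9. Distance in frame 2: 4.9.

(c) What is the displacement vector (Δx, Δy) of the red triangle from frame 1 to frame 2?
(-2.0, -2.6)

The red triangle was at (9.1, 9.2) in frame 1 and (7.1, 6.6) in frame 2.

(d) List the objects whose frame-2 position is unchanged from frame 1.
the yellow star, the red hexagon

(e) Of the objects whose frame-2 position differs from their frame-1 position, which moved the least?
the purple pentagon

(moved 1.2)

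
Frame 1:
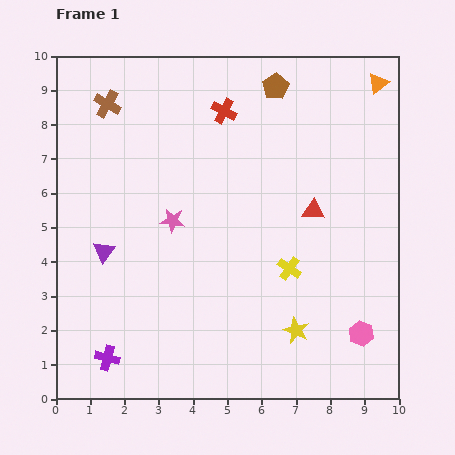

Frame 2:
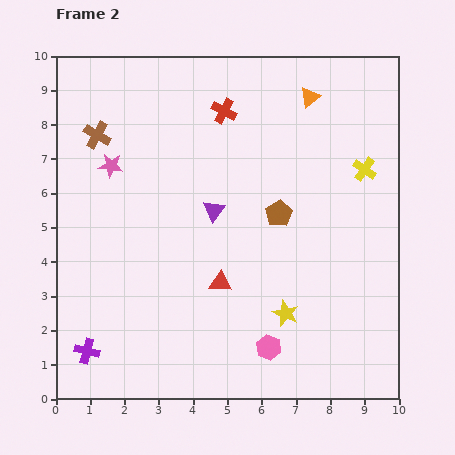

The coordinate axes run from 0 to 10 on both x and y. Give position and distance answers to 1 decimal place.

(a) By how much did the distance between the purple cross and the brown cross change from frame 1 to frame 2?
-1.1

Distance in frame 1: 7.4. Distance in frame 2: 6.3.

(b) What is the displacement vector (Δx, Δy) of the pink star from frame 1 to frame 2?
(-1.8, 1.6)

The pink star was at (3.4, 5.2) in frame 1 and (1.6, 6.8) in frame 2.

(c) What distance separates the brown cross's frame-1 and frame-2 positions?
0.9

The brown cross moved from (1.5, 8.6) to (1.2, 7.7), a distance of √(0.3² + 0.9²) ≈ 0.9.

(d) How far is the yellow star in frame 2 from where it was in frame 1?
0.6

The yellow star moved from (7.0, 2.0) to (6.7, 2.5), a distance of √(0.3² + 0.5²) ≈ 0.6.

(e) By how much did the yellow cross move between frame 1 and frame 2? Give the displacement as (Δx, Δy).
(2.2, 2.9)

The yellow cross was at (6.8, 3.8) in frame 1 and (9.0, 6.7) in frame 2.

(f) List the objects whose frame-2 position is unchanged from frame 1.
the red cross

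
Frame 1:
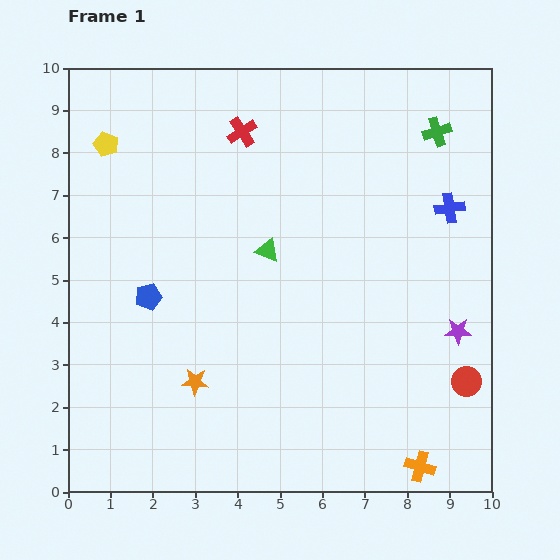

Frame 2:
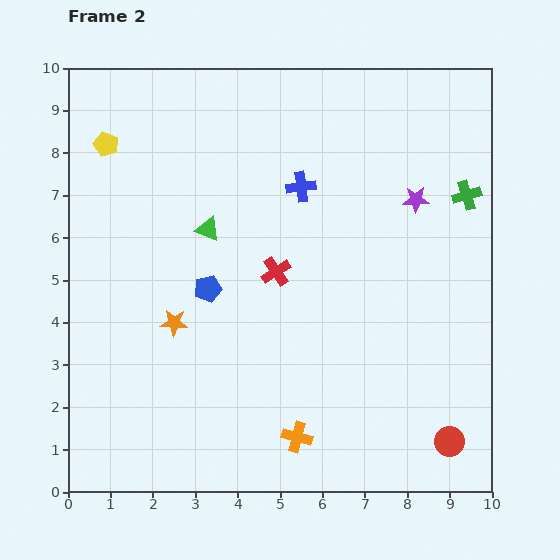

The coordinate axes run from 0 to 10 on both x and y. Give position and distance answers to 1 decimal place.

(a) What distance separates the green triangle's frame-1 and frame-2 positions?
1.5

The green triangle moved from (4.7, 5.7) to (3.3, 6.2), a distance of √(1.4² + 0.5²) ≈ 1.5.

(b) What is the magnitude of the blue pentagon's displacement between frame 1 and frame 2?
1.4

The blue pentagon moved from (1.9, 4.6) to (3.3, 4.8), a distance of √(1.4² + 0.2²) ≈ 1.4.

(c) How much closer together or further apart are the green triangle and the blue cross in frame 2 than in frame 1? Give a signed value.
-2.0

Distance in frame 1: 4.4. Distance in frame 2: 2.4.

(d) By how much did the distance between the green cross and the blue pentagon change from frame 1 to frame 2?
-1.3

Distance in frame 1: 7.8. Distance in frame 2: 6.5.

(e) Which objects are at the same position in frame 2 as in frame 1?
the yellow pentagon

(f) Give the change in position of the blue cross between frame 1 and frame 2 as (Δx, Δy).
(-3.5, 0.5)

The blue cross was at (9.0, 6.7) in frame 1 and (5.5, 7.2) in frame 2.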